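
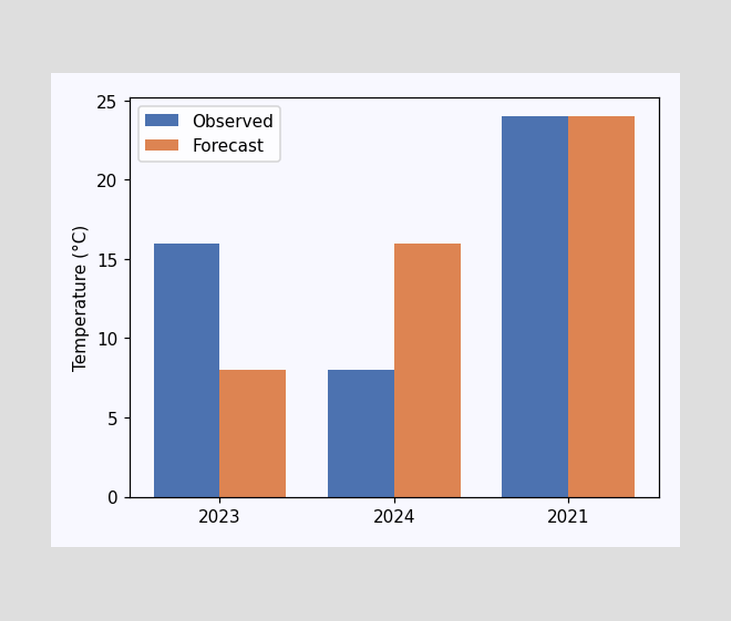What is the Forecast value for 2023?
8°C

The Forecast bar at 2023 reaches 8°C on the y-axis.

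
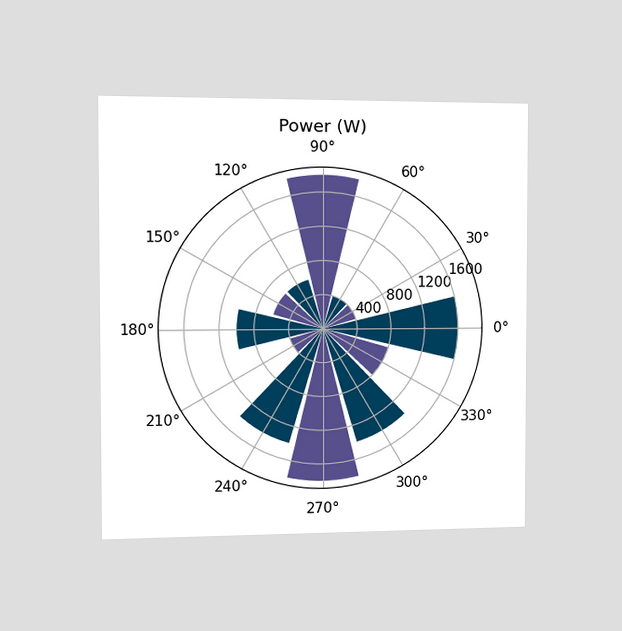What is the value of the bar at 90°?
The chart is viewed slightly from the left. The bar at 90° reaches 1800W on the radial axis.

1800W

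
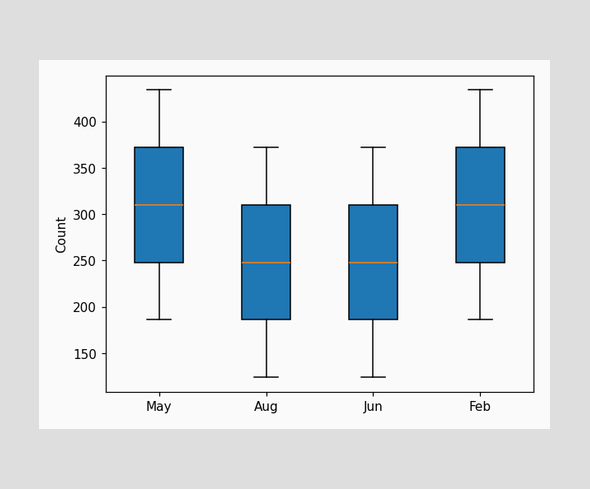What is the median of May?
The median line in the May box sits at 310.

310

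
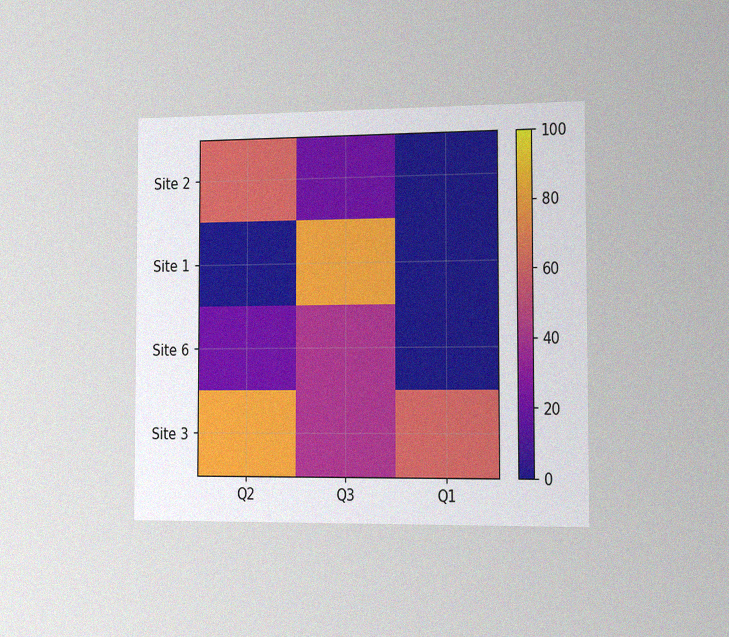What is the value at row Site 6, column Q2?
The chart is viewed slightly from the right, with some photo noise. Matching cell (Site 6, Q2) against the colorbar gives 20.

20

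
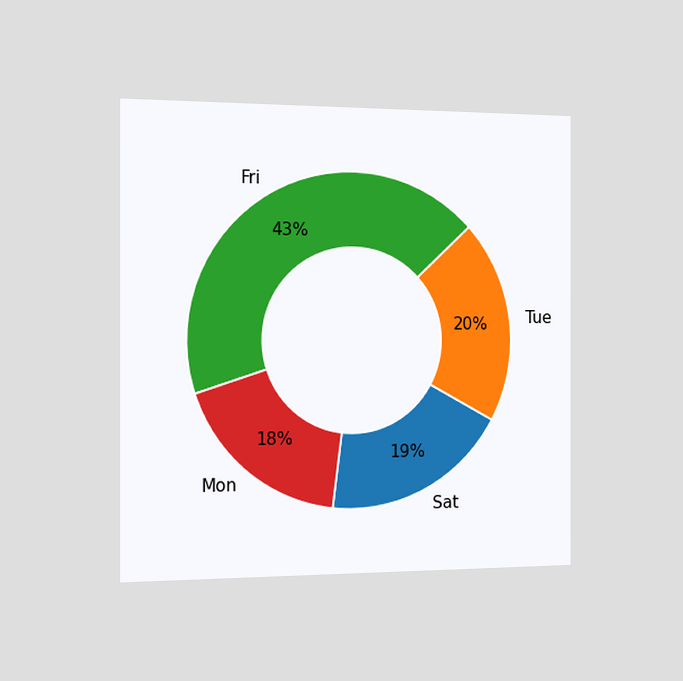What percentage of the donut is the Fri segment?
The chart is viewed slightly from the left. The Fri segment takes up 43% of the ring.

43%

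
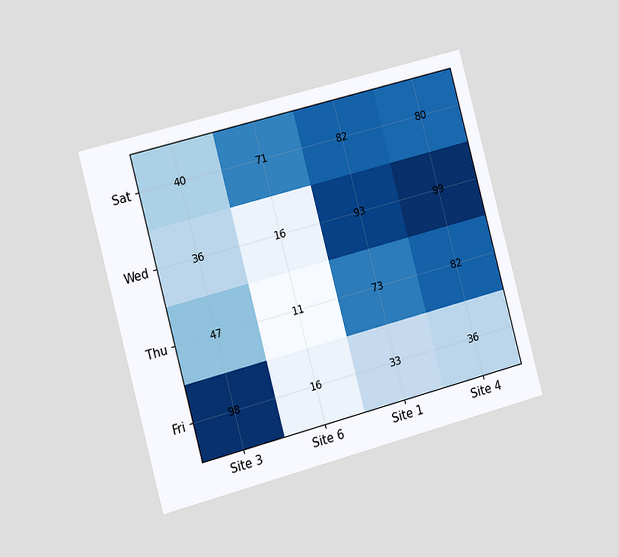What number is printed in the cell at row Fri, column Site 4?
36

The chart is tilted about 15° counter-clockwise and viewed slightly from the left. The (Fri, Site 4) cell reads 36.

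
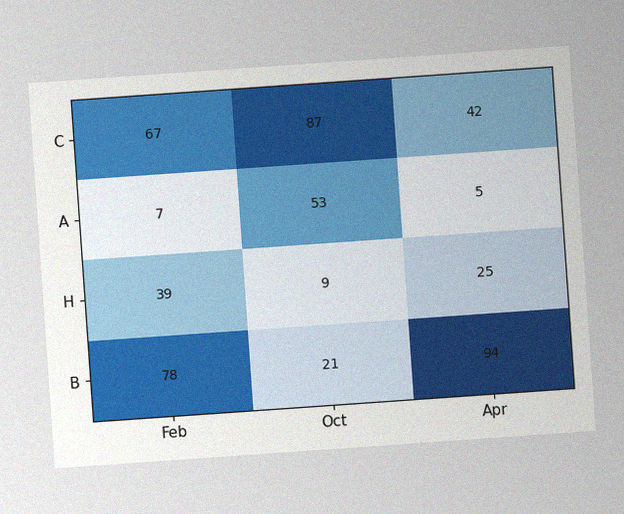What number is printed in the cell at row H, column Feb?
The chart is tilted about 4° counter-clockwise, with some photo noise. The (H, Feb) cell reads 39.

39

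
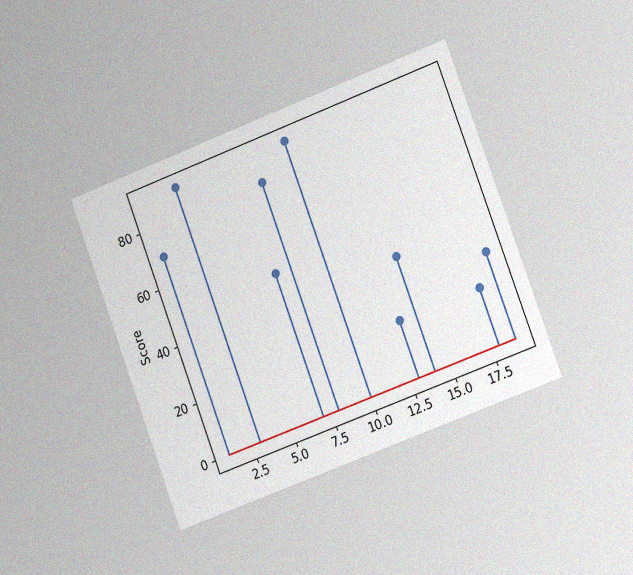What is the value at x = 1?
70

The chart is tilted about 21° counter-clockwise and viewed slightly from the right, with some photo noise. The stem at x=1 reaches 70.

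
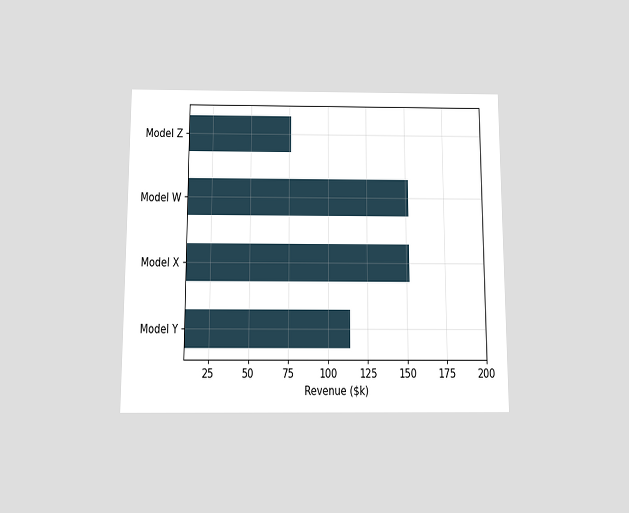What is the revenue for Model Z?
The chart is viewed slightly from below. Reading along the chart's x-axis, the Model Z bar reaches $76k.

$76k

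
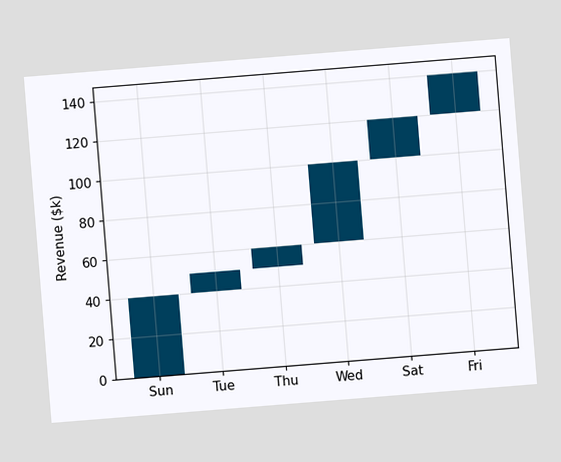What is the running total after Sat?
$120k

The chart is tilted about 5° counter-clockwise. After Sat the running total reaches $120k.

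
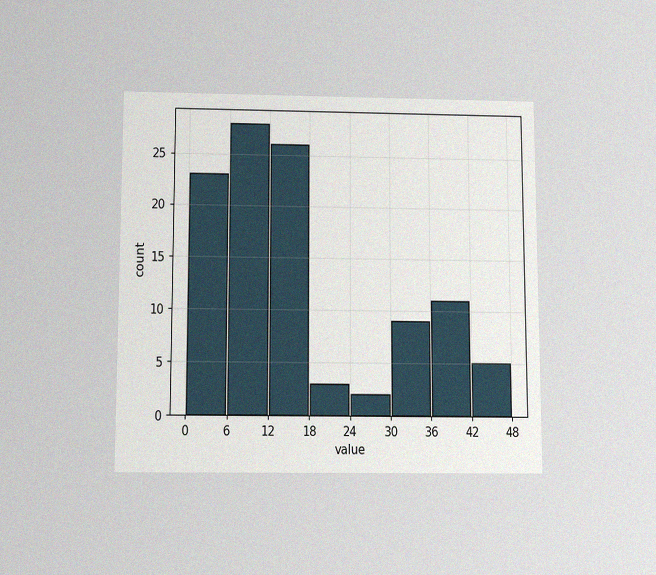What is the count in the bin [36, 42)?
11

The chart is viewed slightly from below, with some photo noise. The [36, 42) bin has height 11.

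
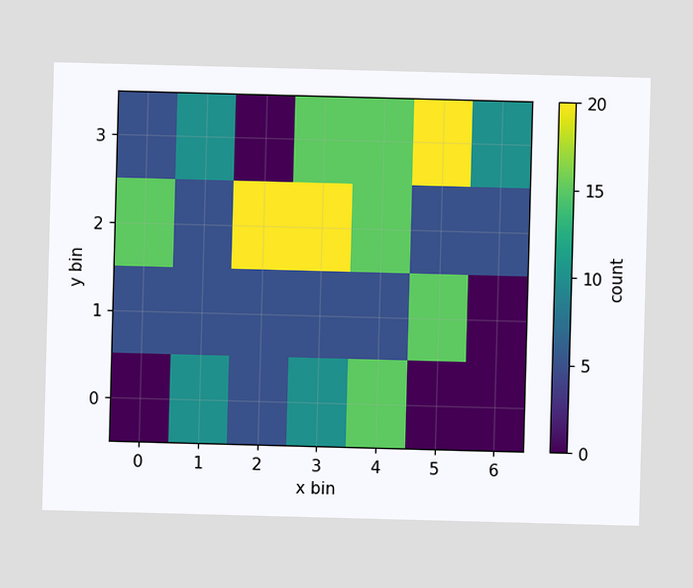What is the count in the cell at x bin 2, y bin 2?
20

Matching the cell (2, 2) against the colorbar gives 20.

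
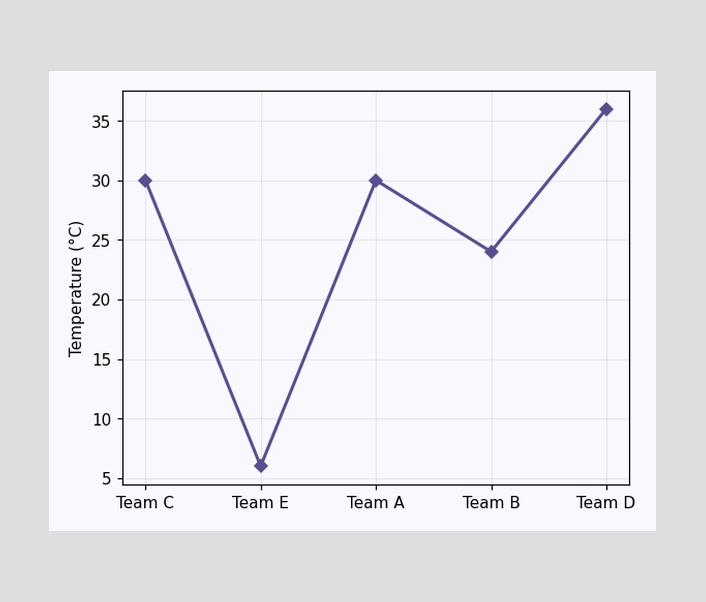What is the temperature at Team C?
30°C

At Team C, the line is at 30°C.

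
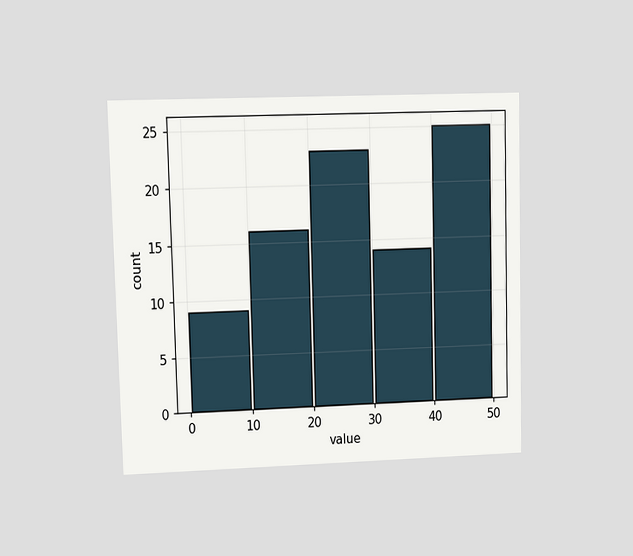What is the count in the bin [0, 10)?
The chart is viewed at a slight angle. The [0, 10) bin has height 9.

9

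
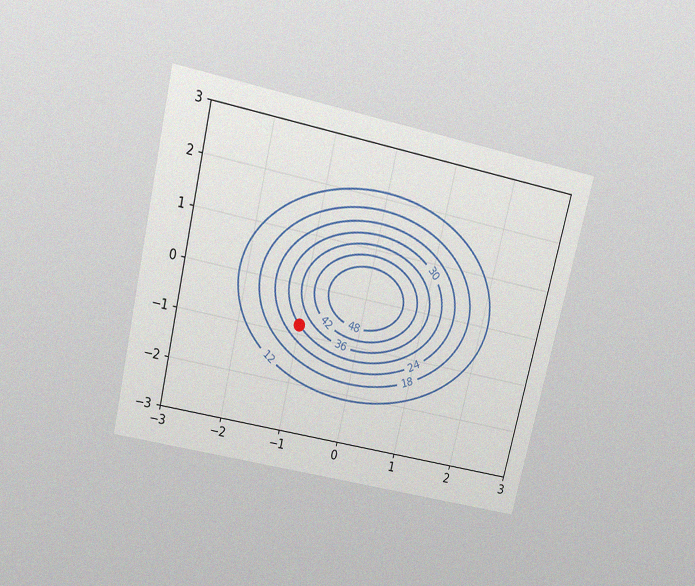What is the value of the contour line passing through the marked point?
The chart is tilted about 13° clockwise and viewed slightly from above, with some photo noise. The marked point sits on the contour labelled 30.

30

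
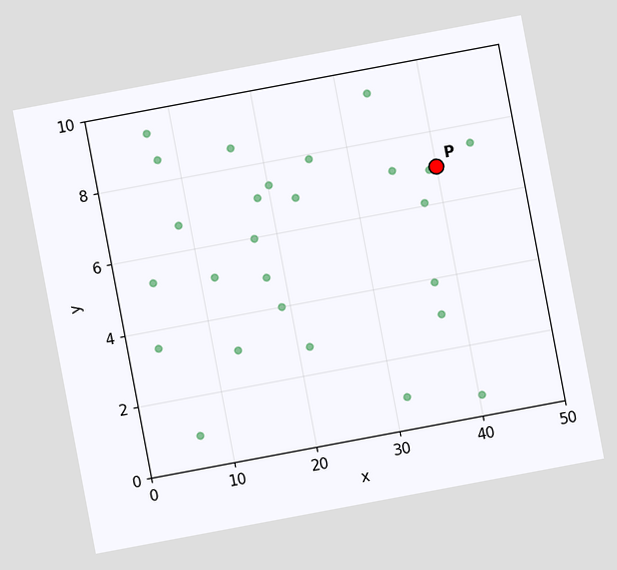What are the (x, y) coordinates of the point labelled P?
(40, 7)

The chart is tilted about 11° counter-clockwise. Following the gridlines from P to each axis, P sits at (40, 7).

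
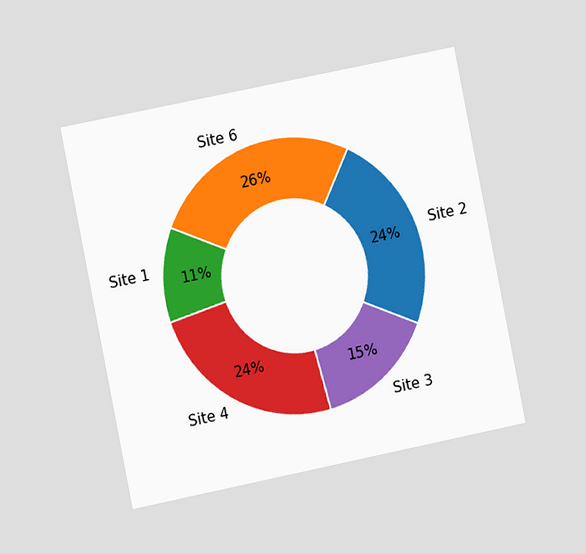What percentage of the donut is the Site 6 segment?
26%

The chart is tilted about 11° counter-clockwise and viewed slightly from the left. The Site 6 segment takes up 26% of the ring.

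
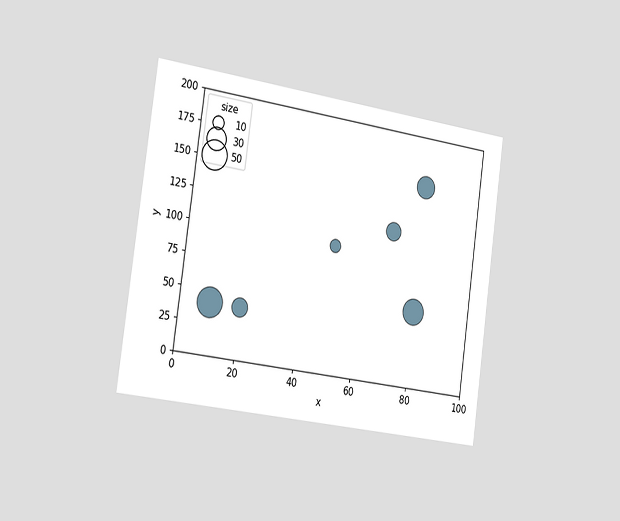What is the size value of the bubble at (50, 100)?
The chart is tilted about 8° clockwise and viewed slightly from the left. Matching the bubble at (50, 100) against the size legend gives 10.

10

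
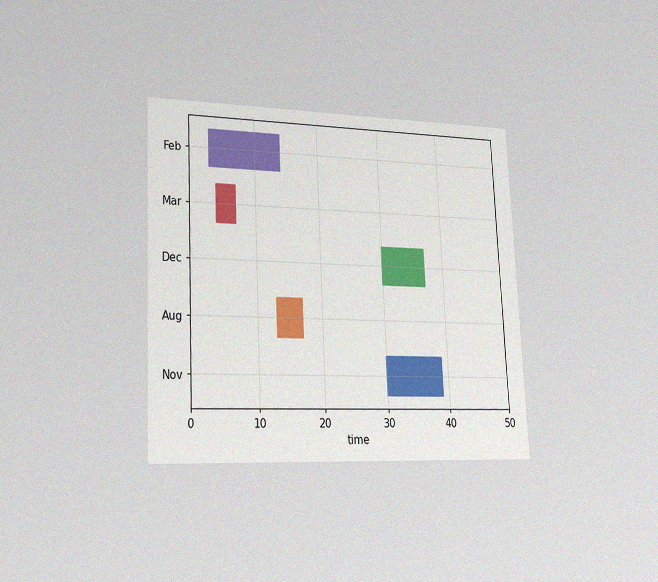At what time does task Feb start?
The chart is tilted about 3° counter-clockwise and viewed slightly from the left, with some photo noise. The Feb bar begins at t=3.

3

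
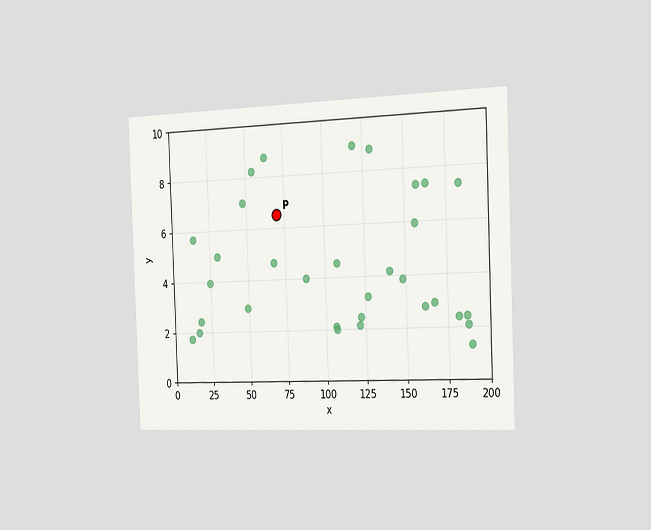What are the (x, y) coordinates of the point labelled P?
The chart is tilted about 2° counter-clockwise and viewed slightly from the right. Following the gridlines from P to each axis, P sits at (70, 6.5).

(70, 6.5)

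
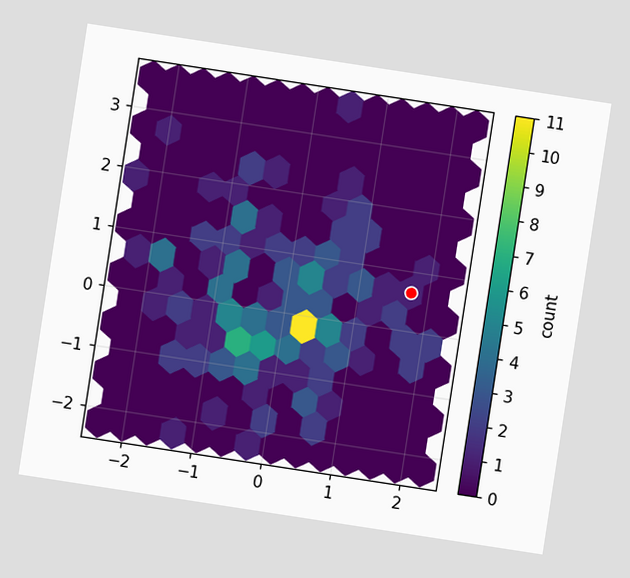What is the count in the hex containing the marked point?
1

The chart is tilted about 9° clockwise. The marked hex reads 1 on the colorbar.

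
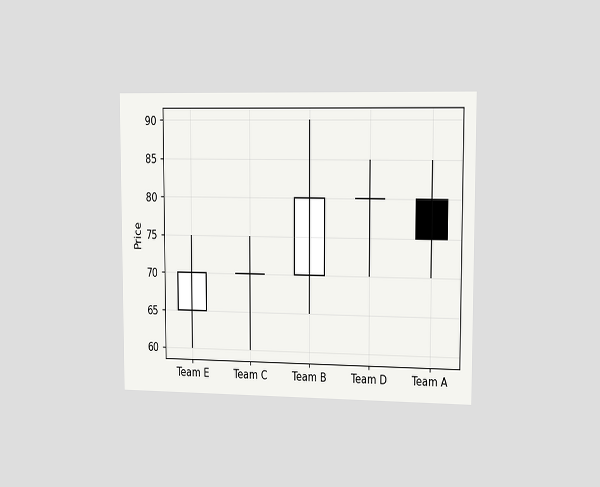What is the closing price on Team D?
80

The chart is viewed slightly from the right. The Team D candle closes at 80.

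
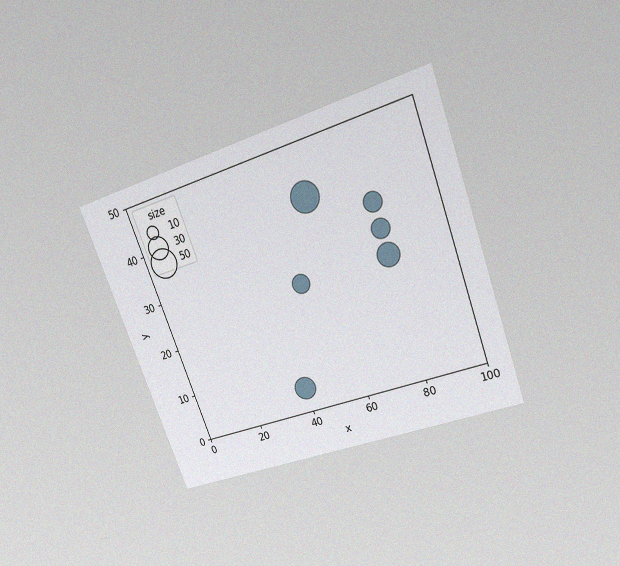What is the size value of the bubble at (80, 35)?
The chart is tilted about 20° counter-clockwise and viewed slightly from above, with some photo noise. Matching the bubble at (80, 35) against the size legend gives 20.

20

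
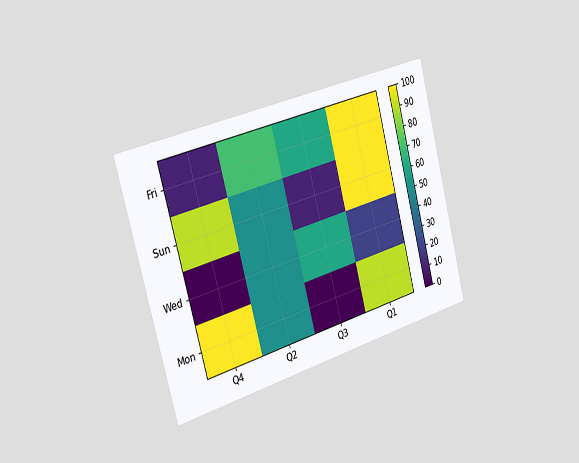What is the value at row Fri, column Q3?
The chart is tilted about 15° counter-clockwise and viewed slightly from the left. Matching cell (Fri, Q3) against the colorbar gives 60.

60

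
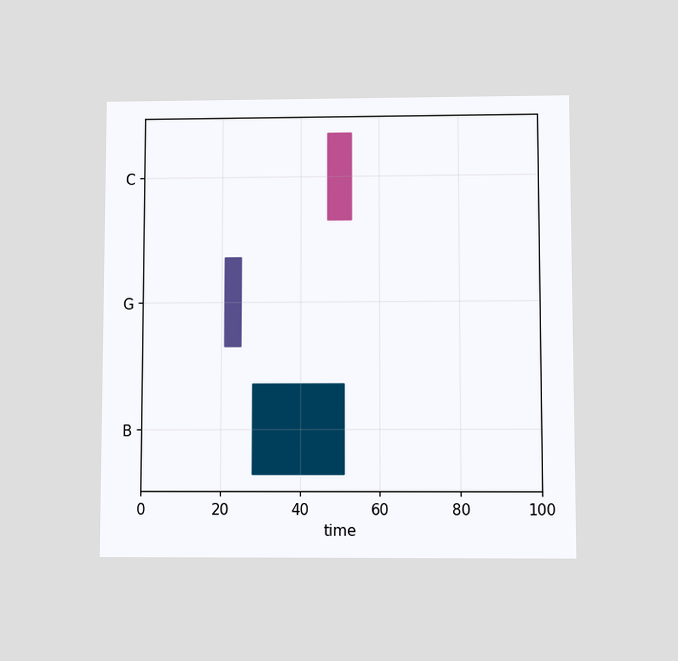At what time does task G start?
The chart is viewed slightly from below. The G bar begins at t=21.

21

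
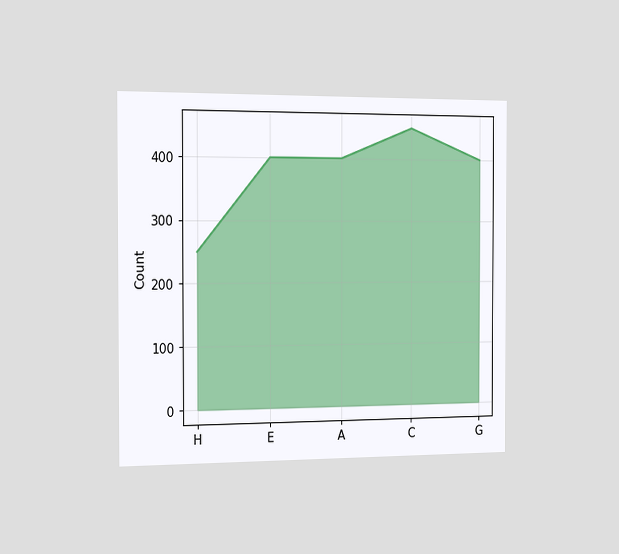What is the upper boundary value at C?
The chart is viewed slightly from the left. At C the upper boundary is at 450.

450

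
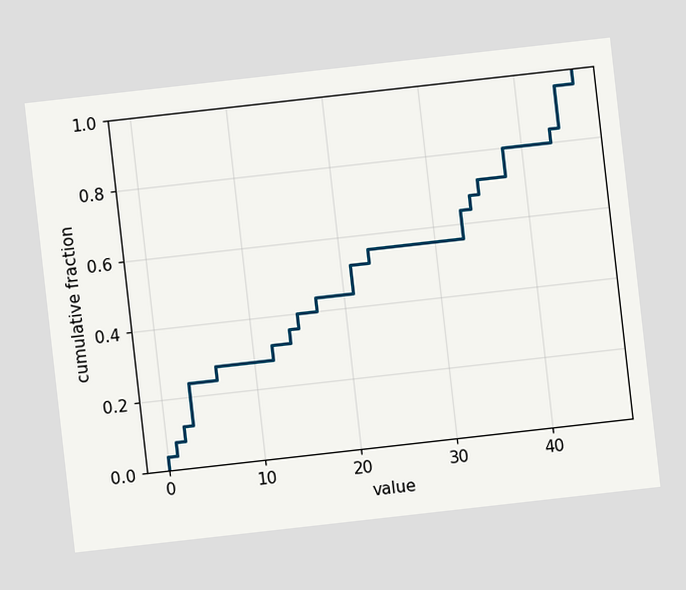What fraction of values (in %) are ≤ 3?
The chart is tilted about 6° counter-clockwise. At x=3 the ECDF step is at 24%.

24%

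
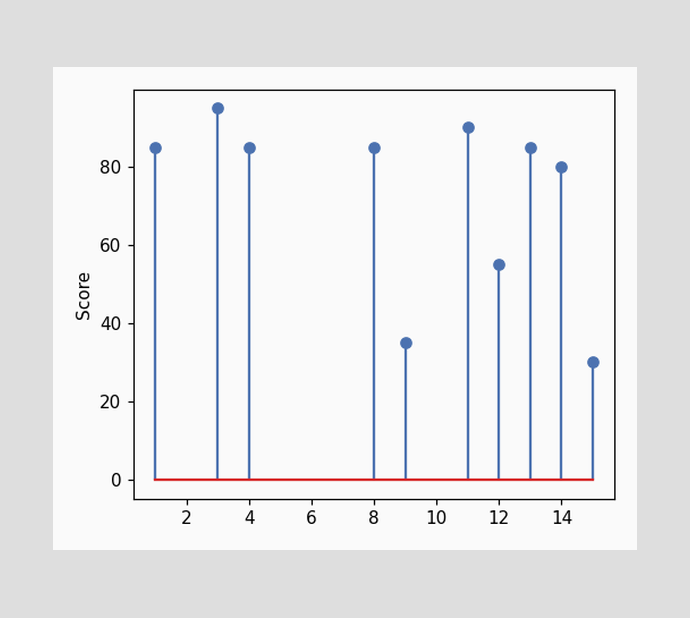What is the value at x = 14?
80

The stem at x=14 reaches 80.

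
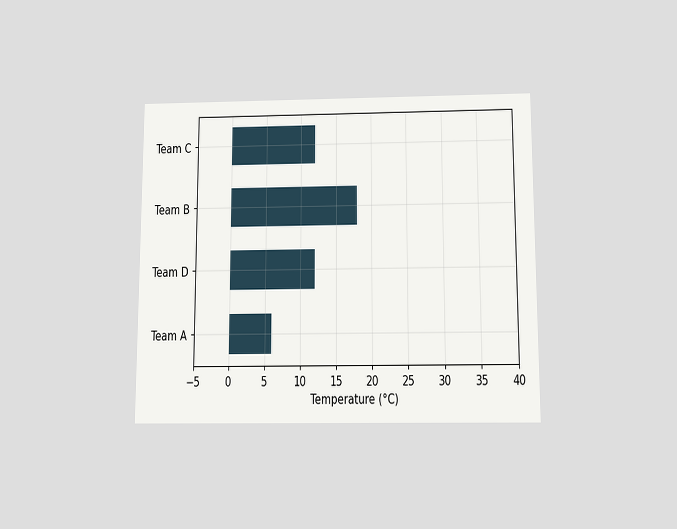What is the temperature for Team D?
12°C

The chart is viewed slightly from below. Reading along the chart's x-axis, the Team D bar reaches 12°C.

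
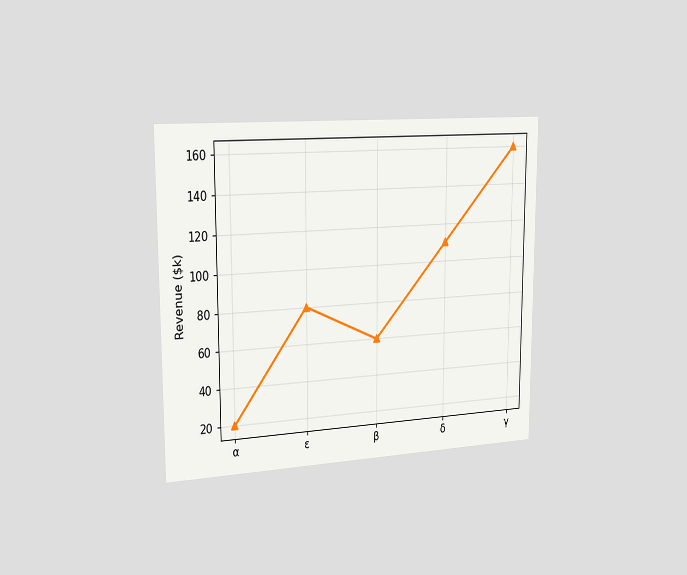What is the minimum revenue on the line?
$20k

The chart is viewed slightly from the left. The lowest point is at α, and reading across to the y-axis gives $20k.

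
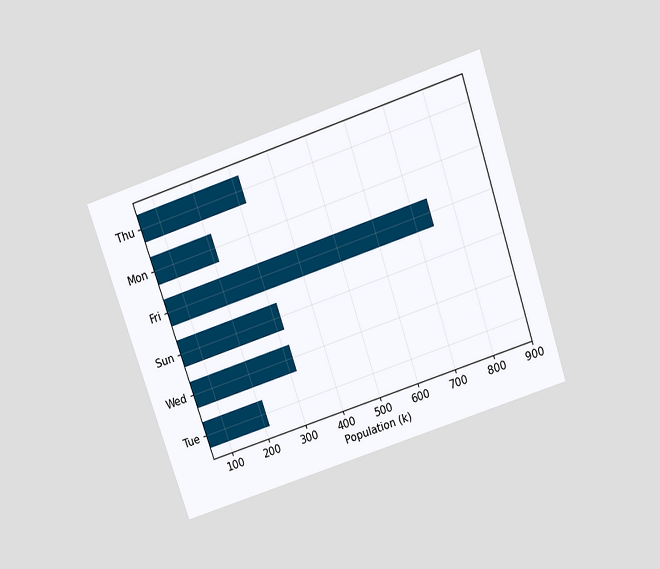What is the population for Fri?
The chart is tilted about 18° counter-clockwise and viewed slightly from above. Reading along the chart's x-axis, the Fri bar reaches 742k.

742k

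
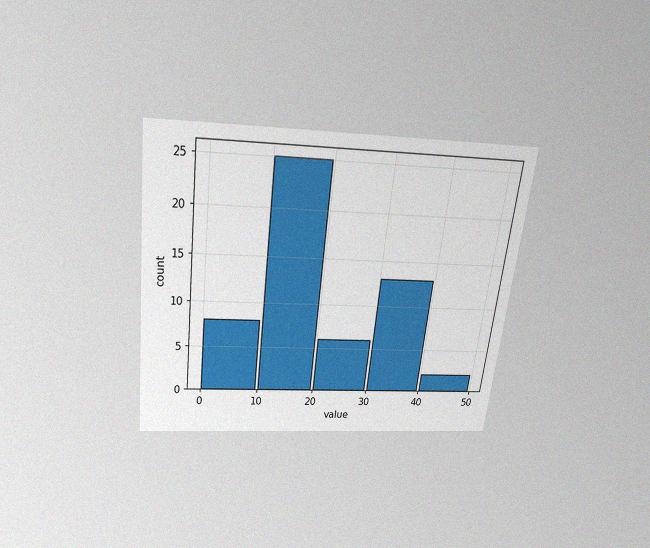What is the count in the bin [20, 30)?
6

The chart is tilted about 7° clockwise and viewed slightly from above, with some photo noise. The [20, 30) bin has height 6.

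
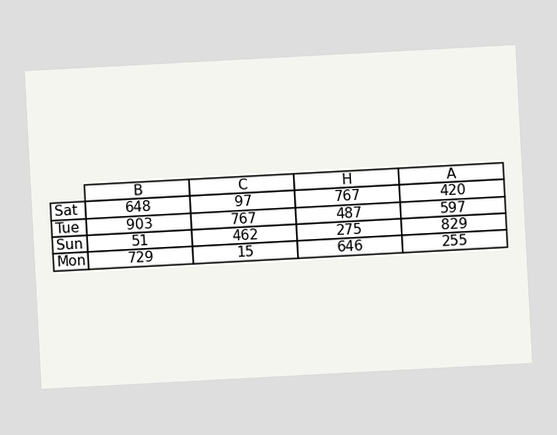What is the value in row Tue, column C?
767

The chart is tilted about 3° counter-clockwise. The (Tue, C) cell reads 767.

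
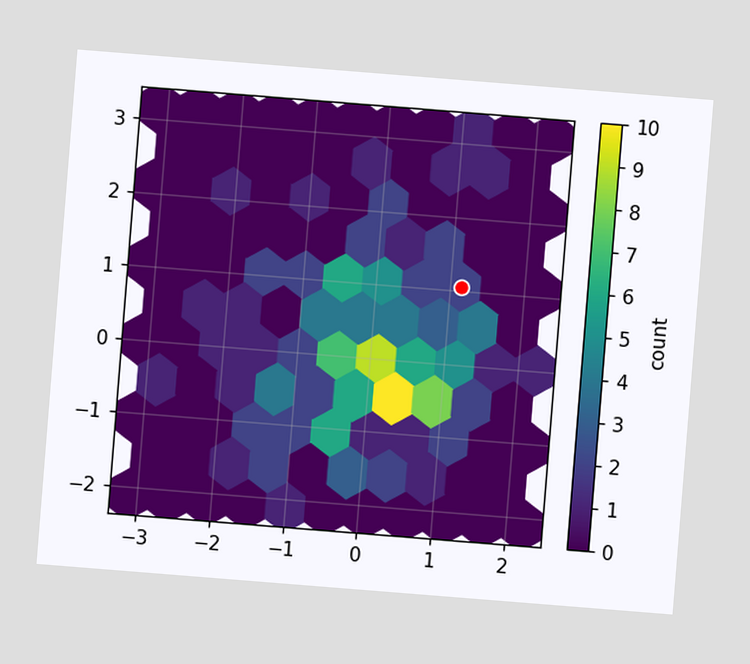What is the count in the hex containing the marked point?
2

The chart is tilted about 5° clockwise. The marked hex reads 2 on the colorbar.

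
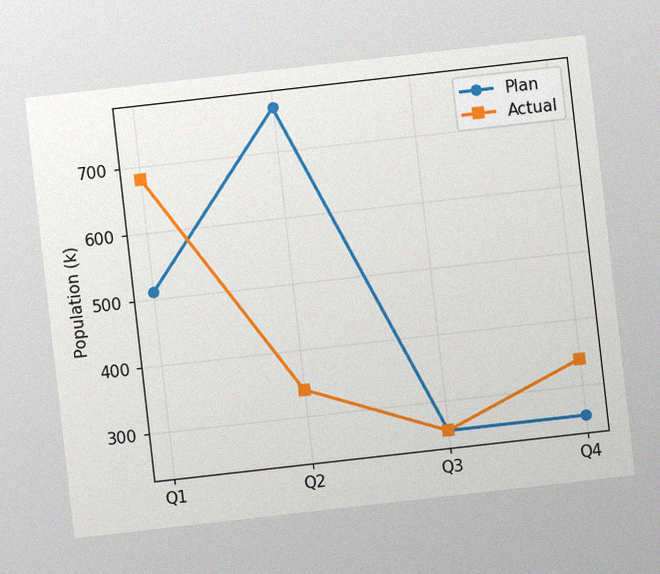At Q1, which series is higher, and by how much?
The chart is tilted about 6° counter-clockwise, with some photo noise. At Q1, Actual sits above the other line by 170k.

Actual, by 170k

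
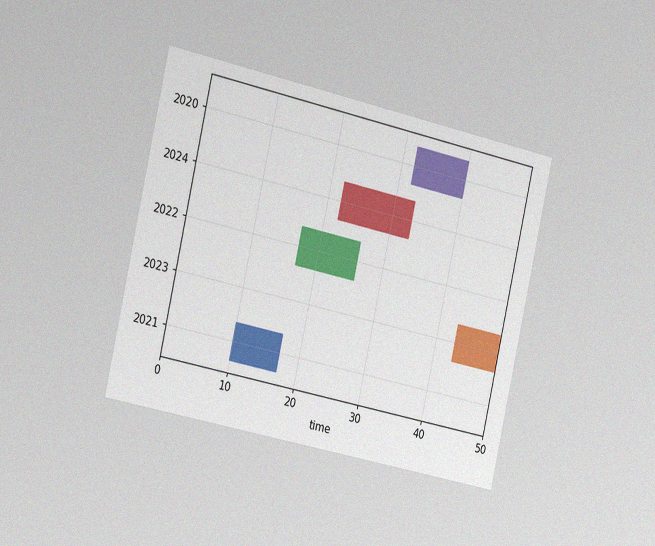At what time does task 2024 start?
The chart is tilted about 13° clockwise and viewed slightly from the left, with some photo noise. The 2024 bar begins at t=22.

22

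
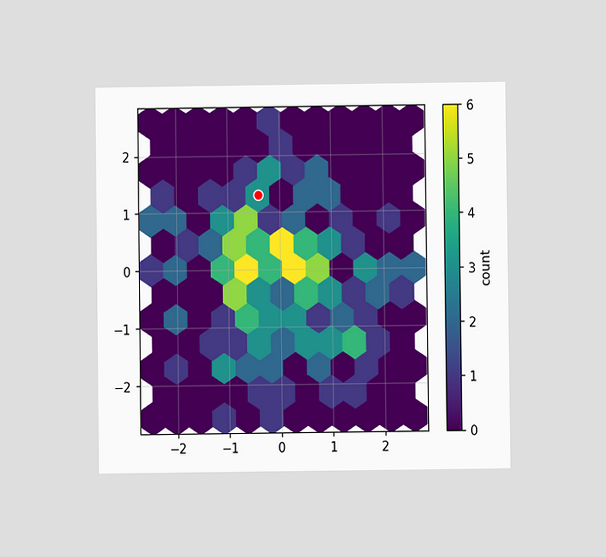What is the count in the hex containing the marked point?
The chart is viewed at a slight angle. The marked hex reads 3 on the colorbar.

3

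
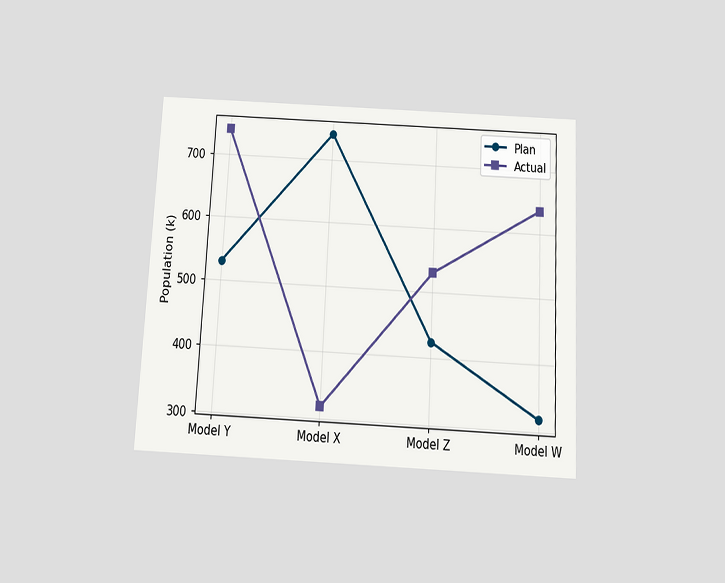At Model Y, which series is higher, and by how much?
Actual, by 212k

The chart is tilted about 3° clockwise and viewed slightly from below. At Model Y, Actual sits above the other line by 212k.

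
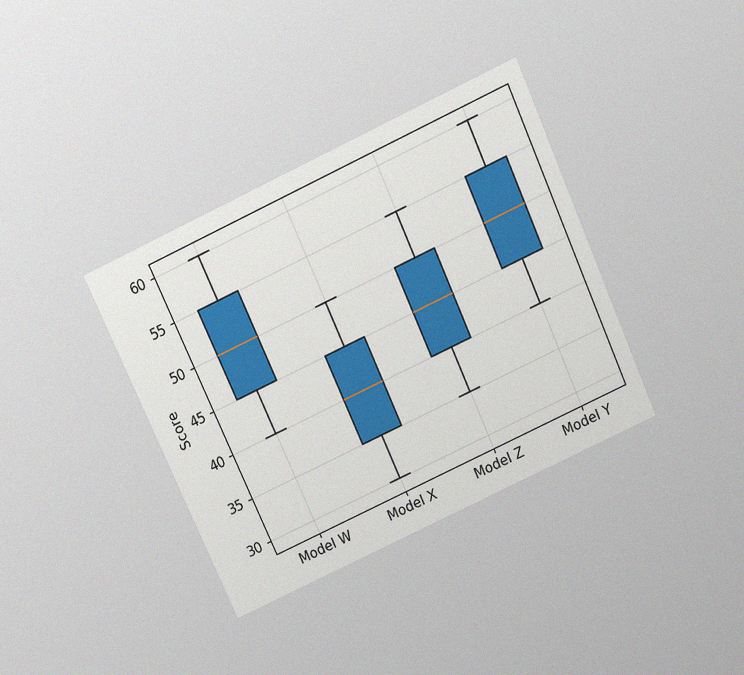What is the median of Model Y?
The chart is tilted about 24° counter-clockwise and viewed slightly from above, with some photo noise. The median line in the Model Y box sits at 50.

50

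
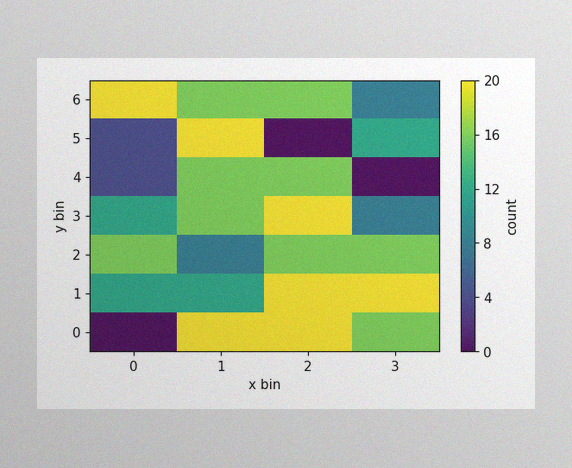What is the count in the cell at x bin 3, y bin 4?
The image has some photo noise and uneven lighting. Matching the cell (3, 4) against the colorbar gives 0.

0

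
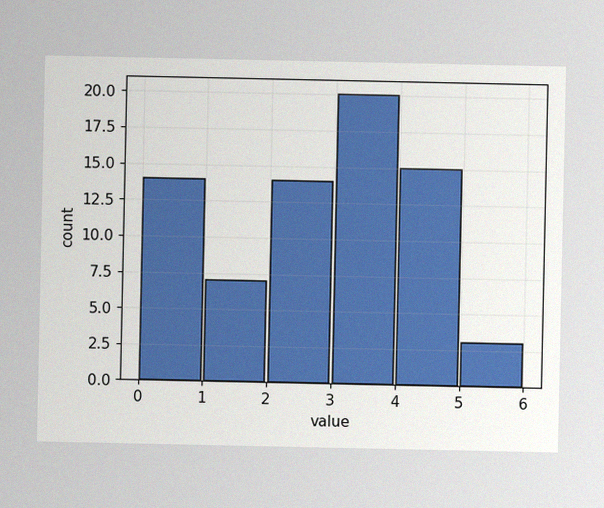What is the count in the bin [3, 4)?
20

The image has some photo noise and uneven lighting. The [3, 4) bin has height 20.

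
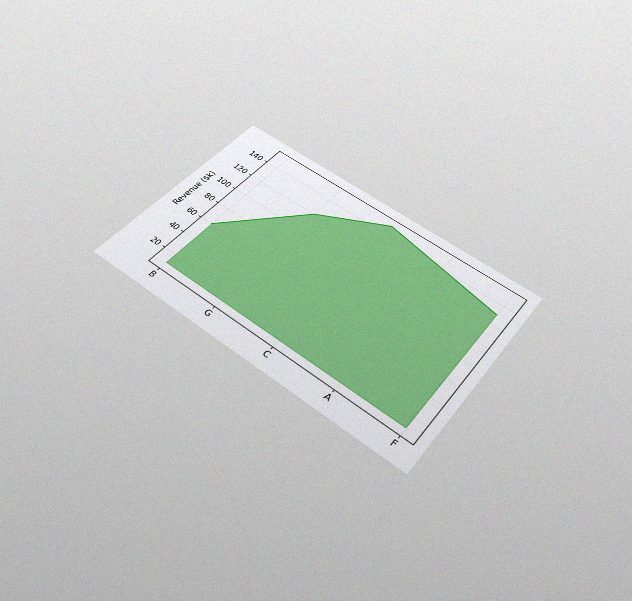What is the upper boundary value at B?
$60k

The chart is tilted about 37° clockwise and viewed slightly from below, with some photo noise. At B the upper boundary is at $60k.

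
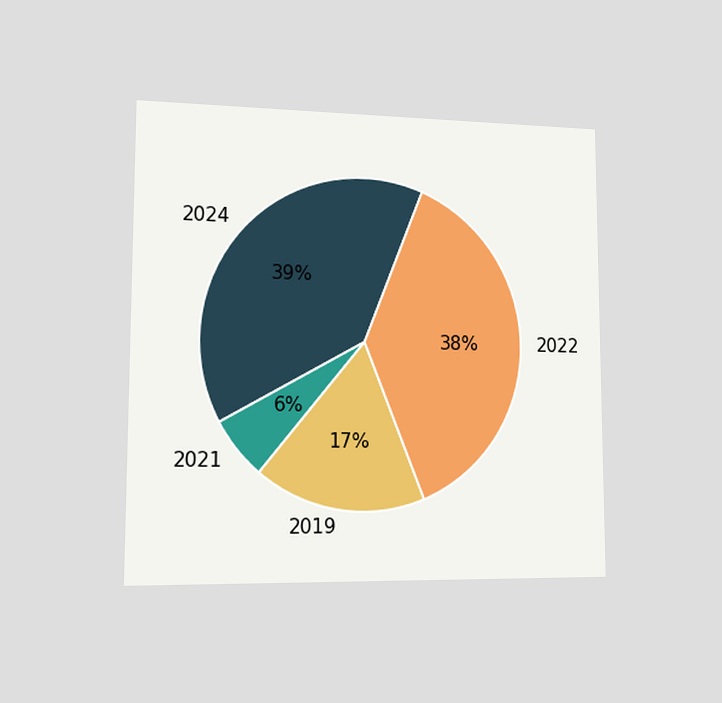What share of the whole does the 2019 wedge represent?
17%

The chart is viewed slightly from the left. The 2019 slice takes up 17% of the pie.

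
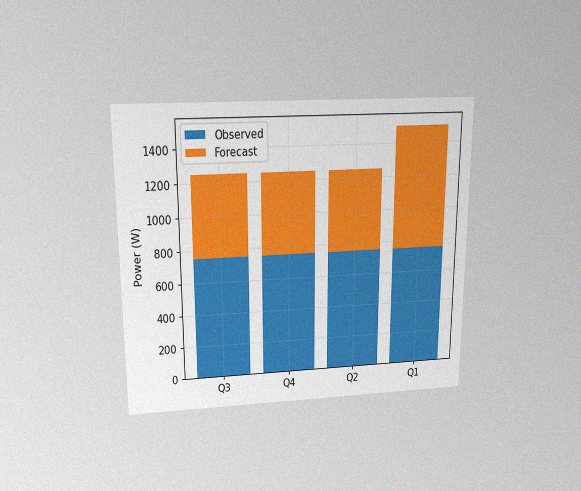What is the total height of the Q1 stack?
1500W

The chart is viewed slightly from above, with some photo noise. The Q1 stack's top reaches 1500W on the y-axis.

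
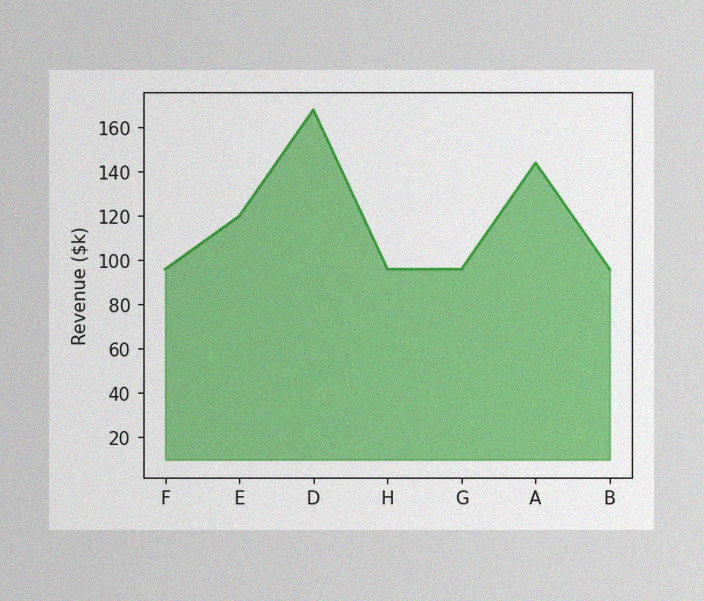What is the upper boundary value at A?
$144k

The image has some photo noise and uneven lighting. At A the upper boundary is at $144k.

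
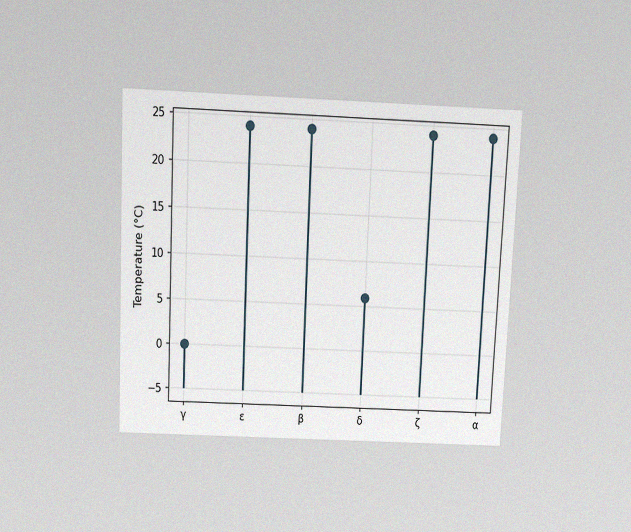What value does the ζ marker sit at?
24°C

The chart is tilted about 3° clockwise and viewed slightly from above, with some photo noise. The ζ marker sits at 24°C.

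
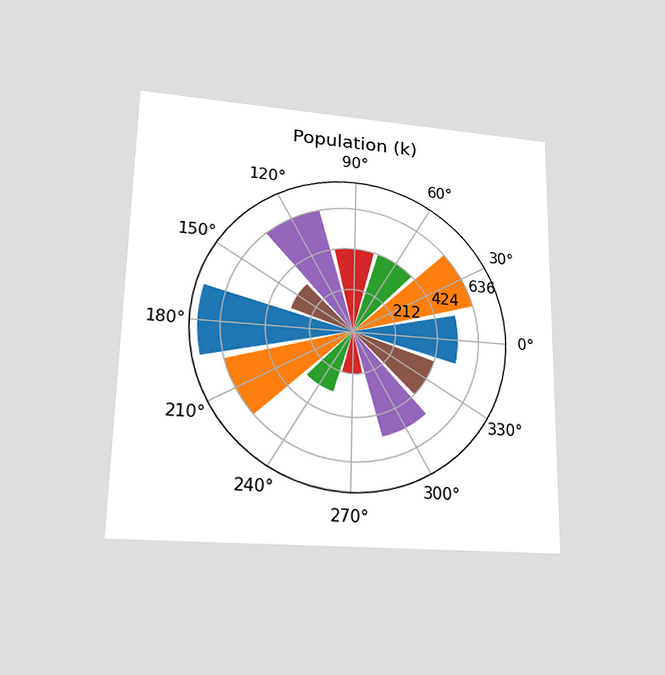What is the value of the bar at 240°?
318k

The chart is viewed at a slight angle. The bar at 240° reaches 318k on the radial axis.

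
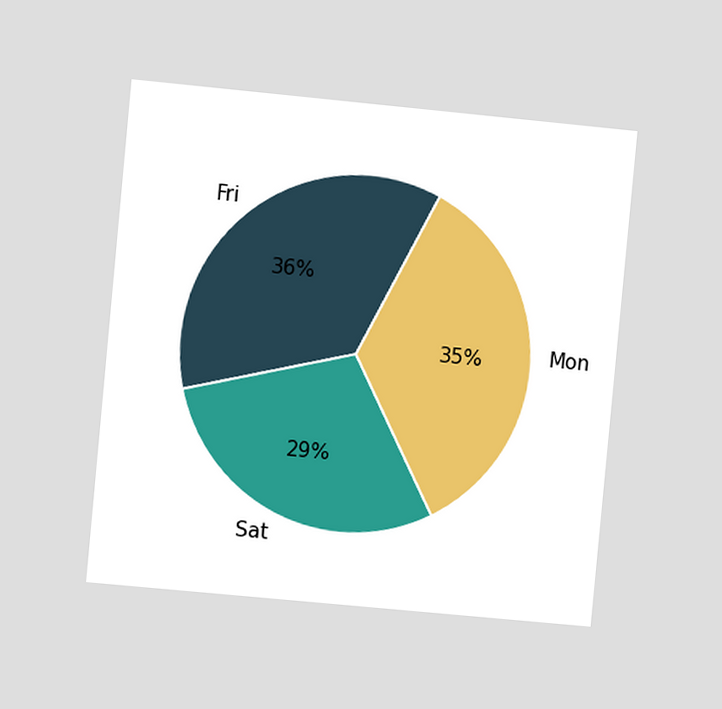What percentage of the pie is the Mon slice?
The chart is tilted about 5° clockwise and viewed at a slight angle. The Mon slice takes up 35% of the pie.

35%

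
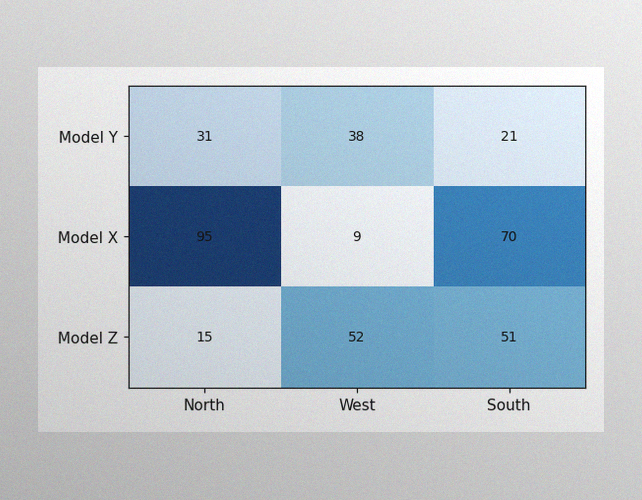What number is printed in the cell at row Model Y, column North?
The image has some photo noise and uneven lighting. The (Model Y, North) cell reads 31.

31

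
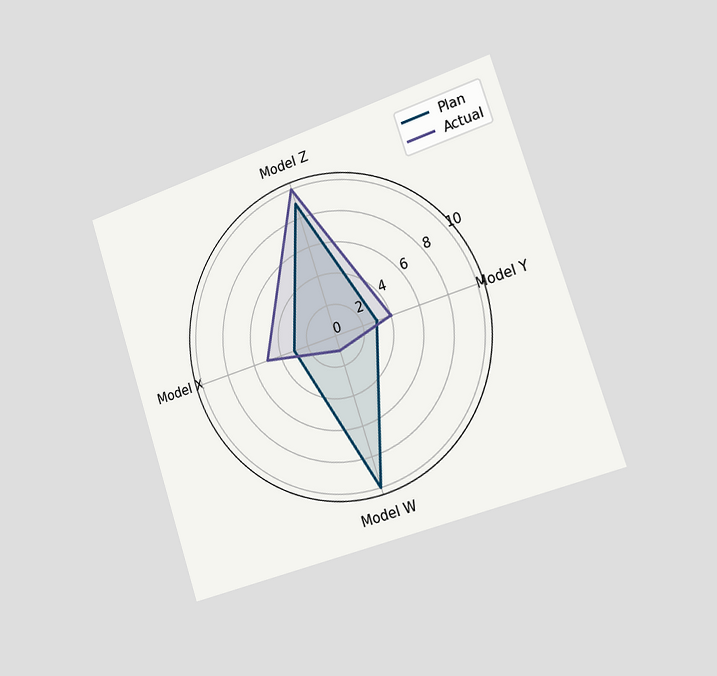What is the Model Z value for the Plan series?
The chart is tilted about 18° counter-clockwise and viewed slightly from the right. On the Model Z axis, Plan reaches 9.

9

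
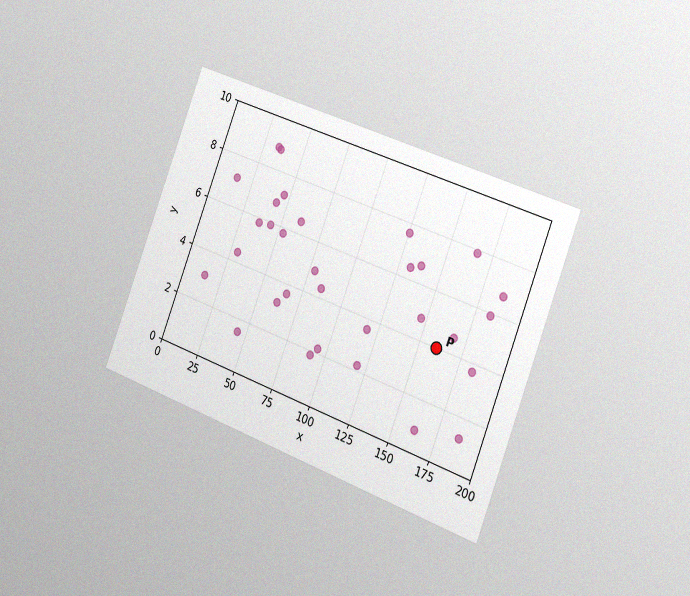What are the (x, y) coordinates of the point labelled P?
The chart is tilted about 21° clockwise and viewed slightly from the right, with some photo noise. Following the gridlines from P to each axis, P sits at (160, 4).

(160, 4)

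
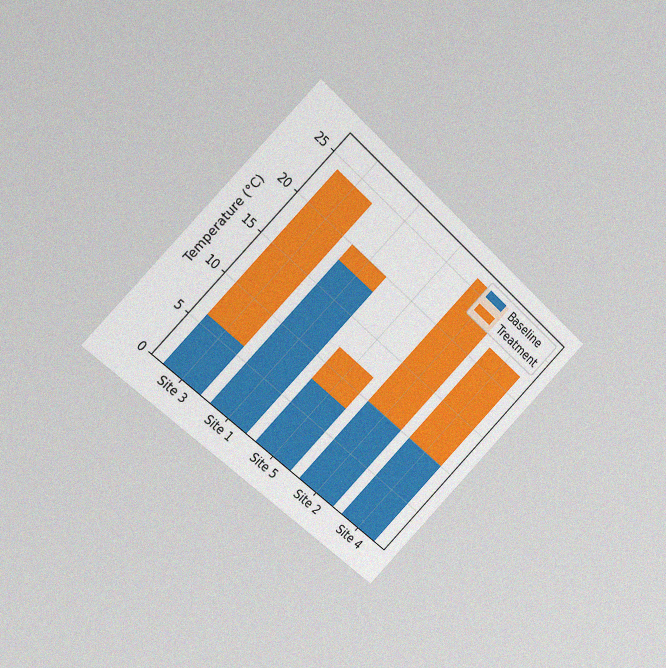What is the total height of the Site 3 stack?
The chart is tilted about 45° clockwise and viewed slightly from the left, with some photo noise. The Site 3 stack's top reaches 24°C on the y-axis.

24°C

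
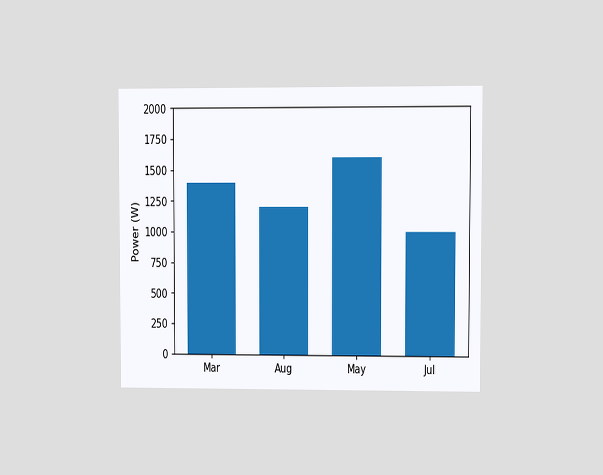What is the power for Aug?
The chart is viewed at a slight angle. Reading along the chart's y-axis, the Aug bar reaches 1200W.

1200W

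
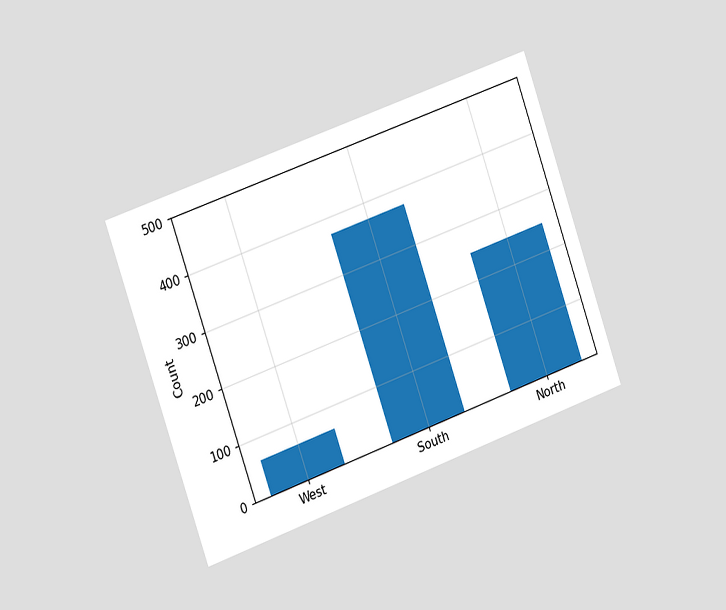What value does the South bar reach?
372

The chart is tilted about 19° counter-clockwise and viewed slightly from the left. Reading along the chart's y-axis, the South bar reaches 372.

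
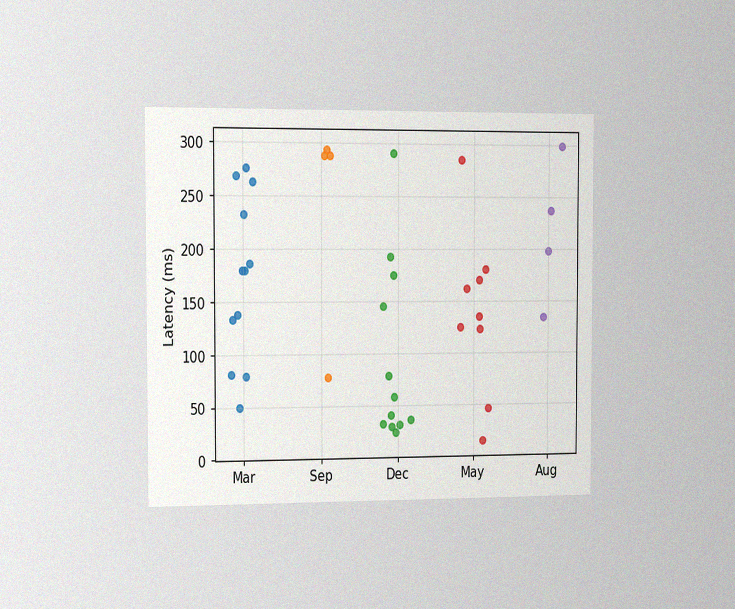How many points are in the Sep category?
The chart is viewed slightly from the left, with some photo noise. Counting the markers in the Sep column gives 4.

4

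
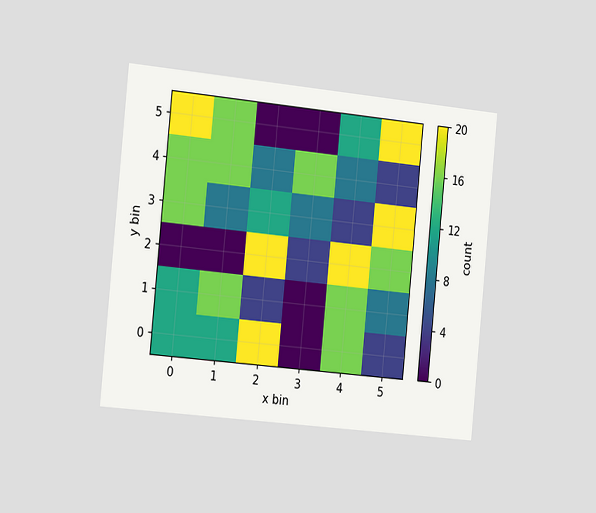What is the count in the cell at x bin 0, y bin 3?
16

The chart is tilted about 6° clockwise and viewed slightly from the left. Matching the cell (0, 3) against the colorbar gives 16.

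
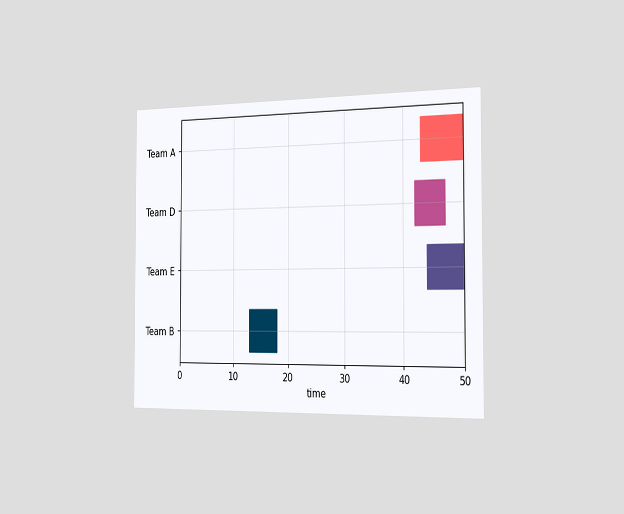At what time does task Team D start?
42

The chart is viewed slightly from the right. The Team D bar begins at t=42.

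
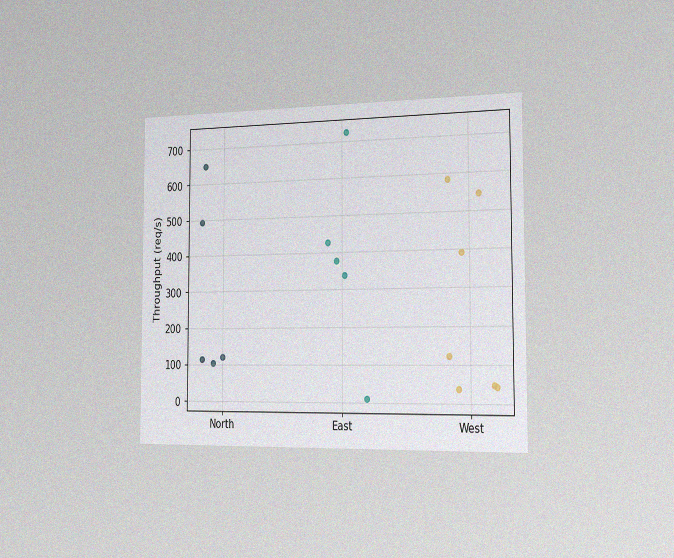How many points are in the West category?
The chart is viewed slightly from the right, with some photo noise. Counting the markers in the West column gives 7.

7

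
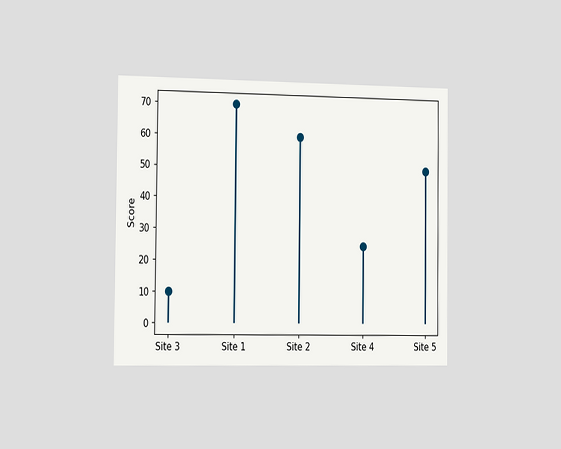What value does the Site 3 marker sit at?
10

The chart is viewed slightly from the left. The Site 3 marker sits at 10.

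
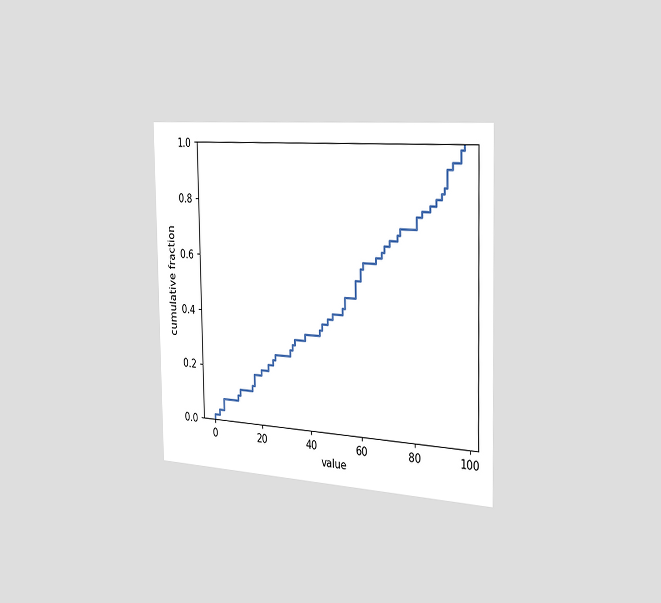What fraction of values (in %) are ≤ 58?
The chart is viewed slightly from the right. At x=58 the ECDF step is at 54%.

54%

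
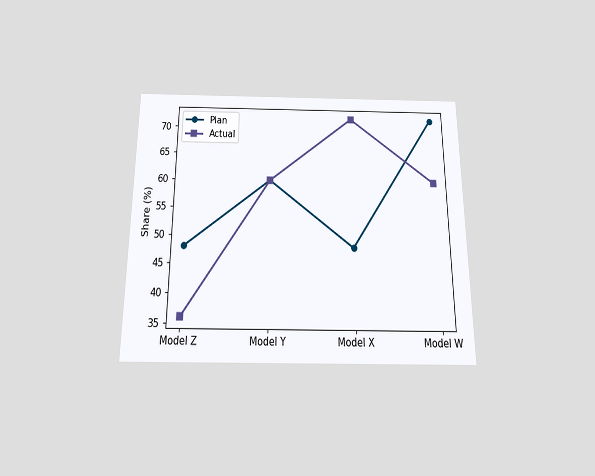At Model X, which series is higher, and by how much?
Actual, by 24%

The chart is viewed slightly from below. At Model X, Actual sits above the other line by 24%.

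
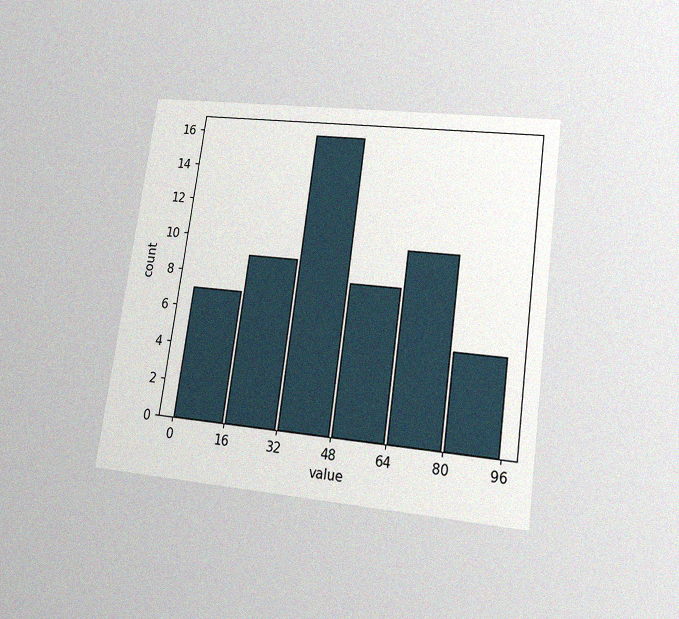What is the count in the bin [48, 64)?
The chart is tilted about 8° clockwise and viewed at a slight angle, with some photo noise. The [48, 64) bin has height 8.

8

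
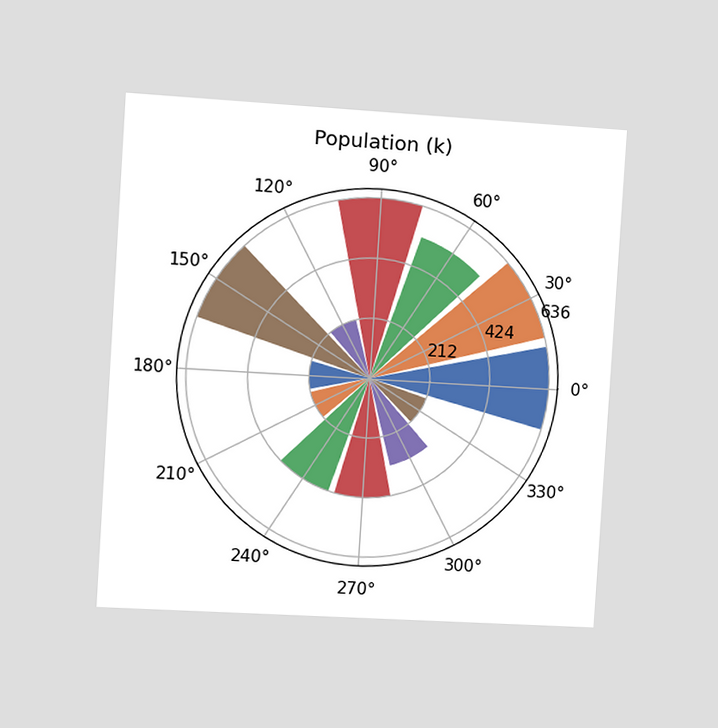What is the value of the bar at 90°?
636k

The chart is tilted about 4° clockwise and viewed slightly from the left. The bar at 90° reaches 636k on the radial axis.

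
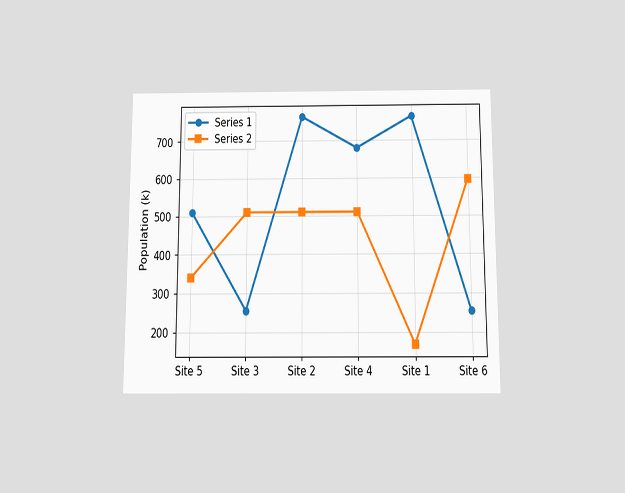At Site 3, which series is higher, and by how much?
The chart is viewed slightly from below. At Site 3, Series 2 sits above the other line by 255k.

Series 2, by 255k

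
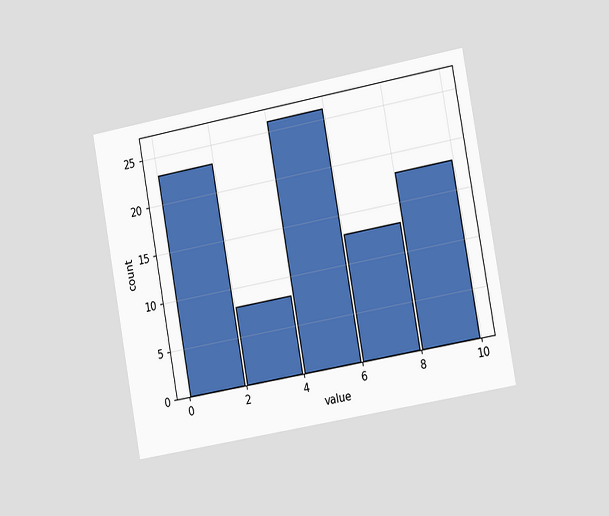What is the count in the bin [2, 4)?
8

The chart is tilted about 10° counter-clockwise and viewed slightly from the right. The [2, 4) bin has height 8.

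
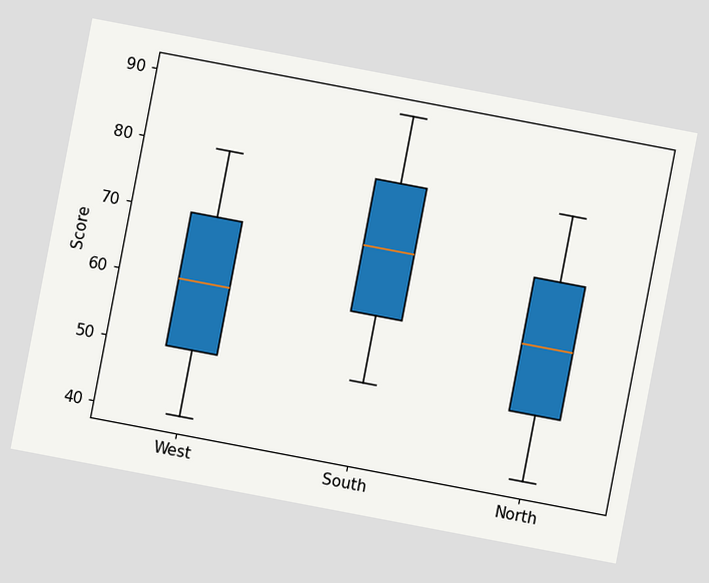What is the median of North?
The chart is tilted about 11° clockwise. The median line in the North box sits at 60.

60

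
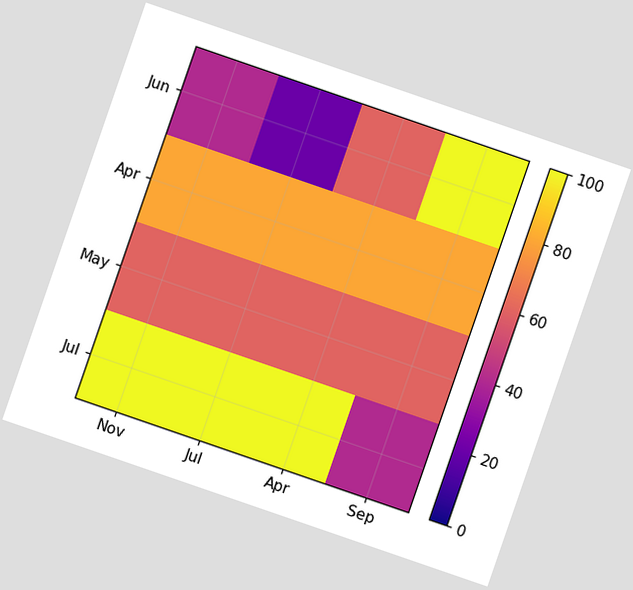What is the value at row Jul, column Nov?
100

The chart is tilted about 19° clockwise. Matching cell (Jul, Nov) against the colorbar gives 100.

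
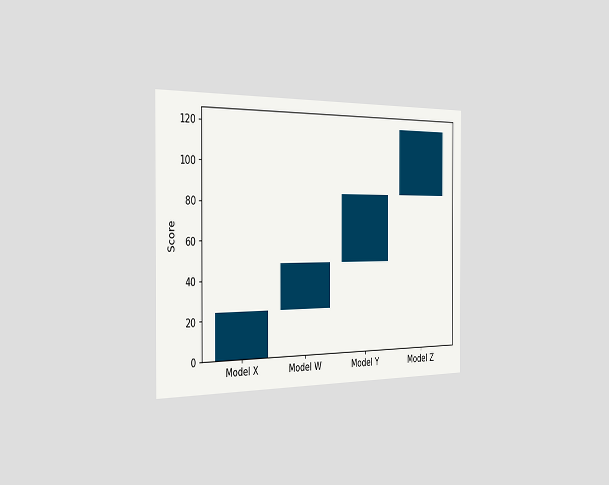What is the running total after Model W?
48

The chart is viewed slightly from the left. After Model W the running total reaches 48.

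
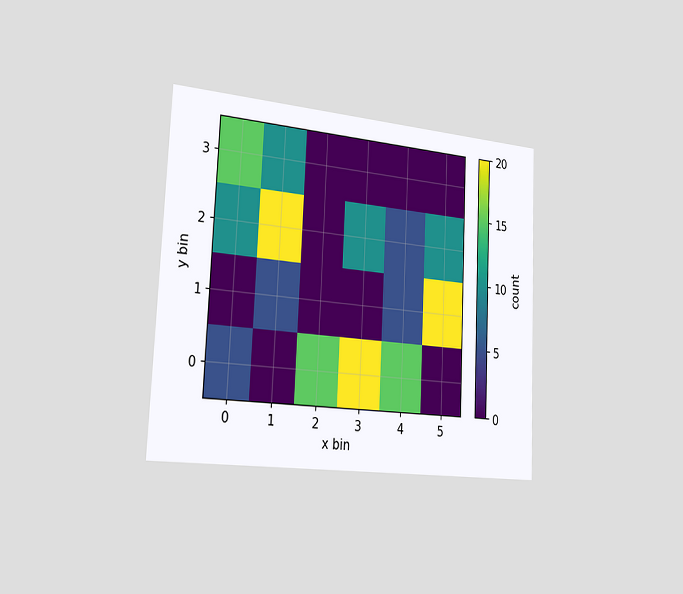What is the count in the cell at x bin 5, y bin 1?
20

The chart is tilted about 3° clockwise and viewed slightly from the left. Matching the cell (5, 1) against the colorbar gives 20.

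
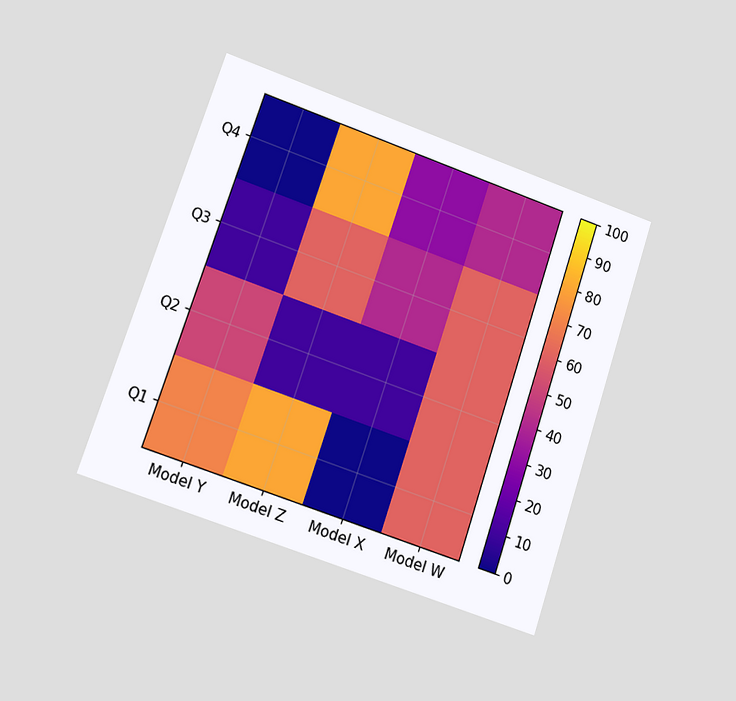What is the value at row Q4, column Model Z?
The chart is tilted about 18° clockwise and viewed at a slight angle. Matching cell (Q4, Model Z) against the colorbar gives 80.

80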